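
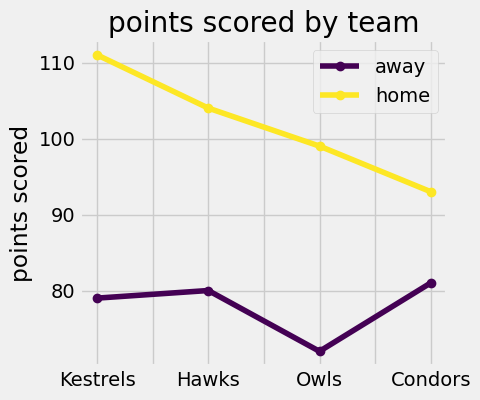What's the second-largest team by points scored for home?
Hawks

Top 3 for home: Kestrels ≈ 110, Hawks ≈ 105, Owls ≈ 100.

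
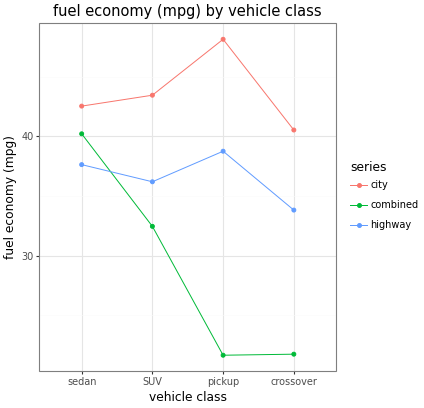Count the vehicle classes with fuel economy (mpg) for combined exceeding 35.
1

Above 35: sedan.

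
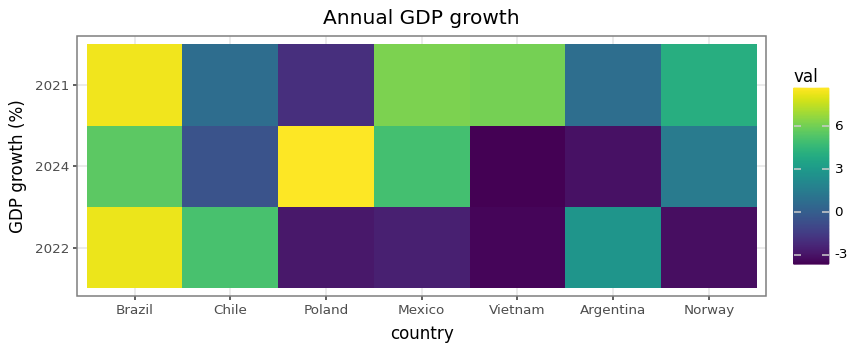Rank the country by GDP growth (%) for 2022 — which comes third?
Argentina

Top 4 for 2022: Brazil ≈ 8, Chile ≈ 6, Argentina ≈ 2, Mexico ≈ -2.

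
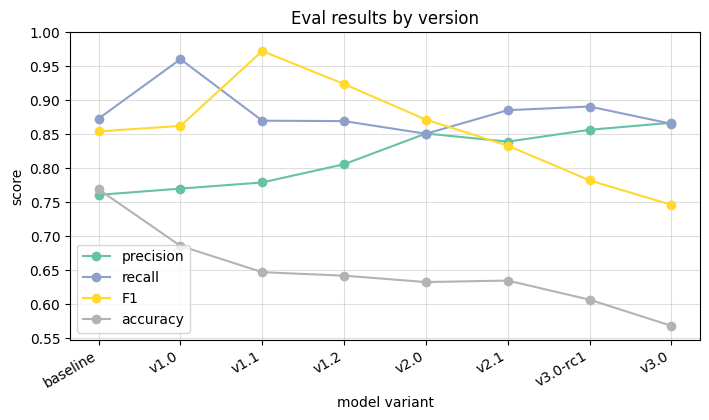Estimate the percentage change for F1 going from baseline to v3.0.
baseline ≈ 0.85, v3.0 ≈ 0.75; (0.75 − 0.85) / 0.85 ≈ -11.8%.

≈ -11.8%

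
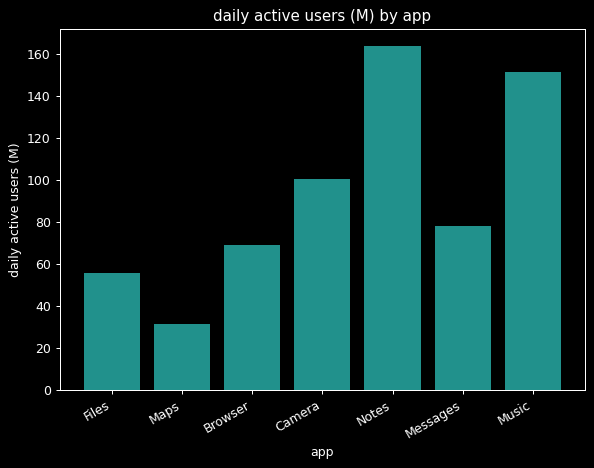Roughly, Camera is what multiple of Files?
Camera ≈ 100, Files ≈ 60; 100/60 ≈ 1.67.

≈ 1.67×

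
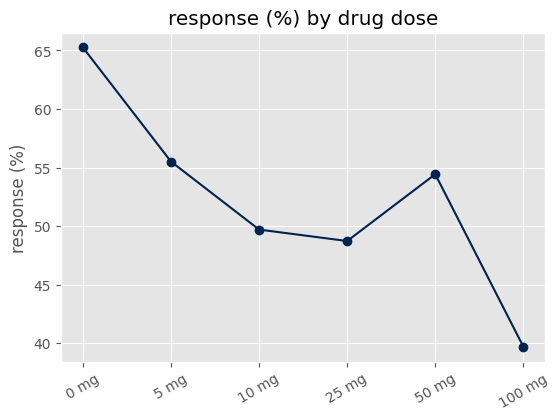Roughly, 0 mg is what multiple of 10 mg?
0 mg ≈ 65, 10 mg ≈ 50; 65/50 ≈ 1.3.

≈ 1.3×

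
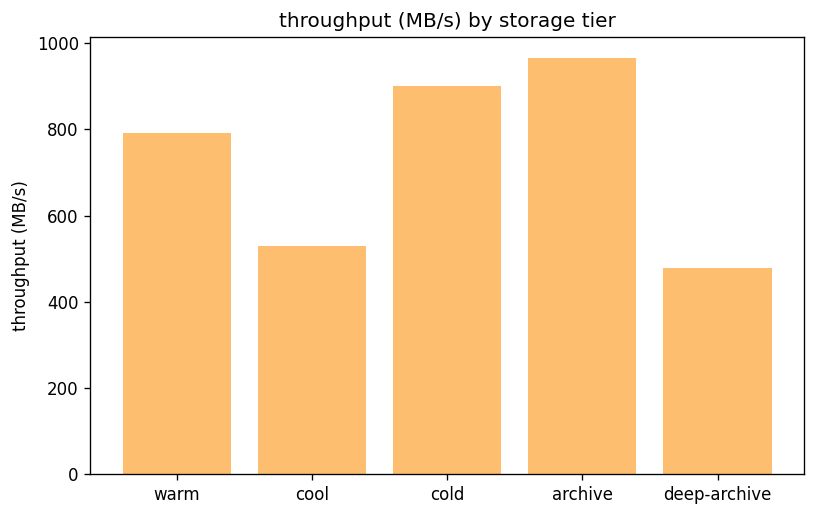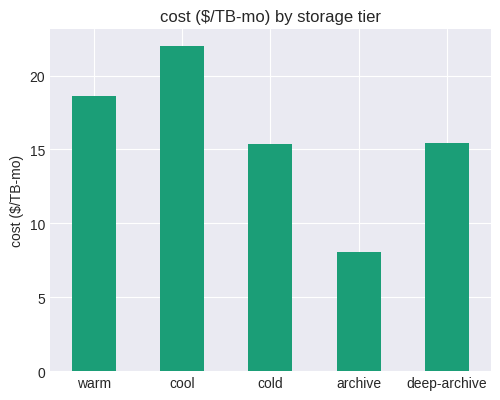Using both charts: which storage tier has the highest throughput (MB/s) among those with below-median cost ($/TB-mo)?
Chart 2 median cost ($/TB-mo) ≈ 15; below-median storage tiers: cold, archive. Among those, archive has the highest throughput (MB/s) (≈ 1000).

archive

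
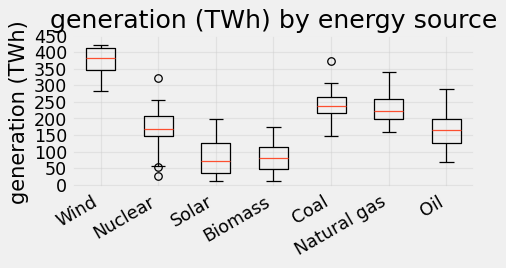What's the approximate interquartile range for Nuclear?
Q3 ≈ 200, Q1 ≈ 150; IQR ≈ 50.

≈ 50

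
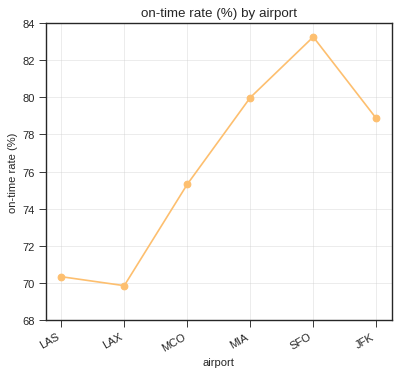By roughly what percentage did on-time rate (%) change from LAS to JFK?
LAS ≈ 70, JFK ≈ 78; (78 − 70) / 70 ≈ +11.4%.

≈ +11.4%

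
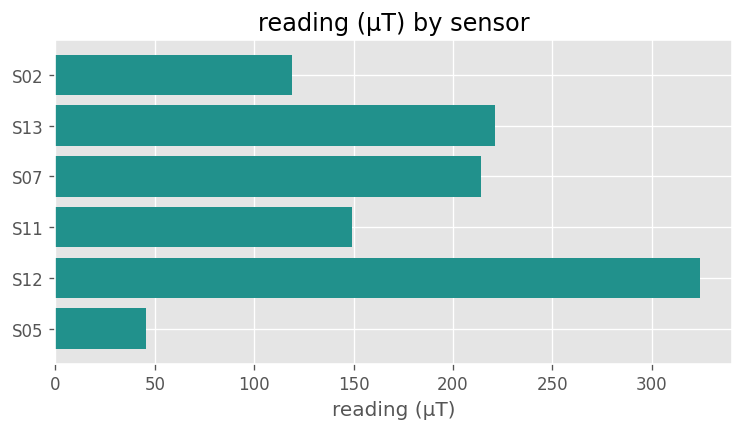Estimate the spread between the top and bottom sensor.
Max S12 ≈ 300, min S05 ≈ 50; range ≈ 250.

≈ 250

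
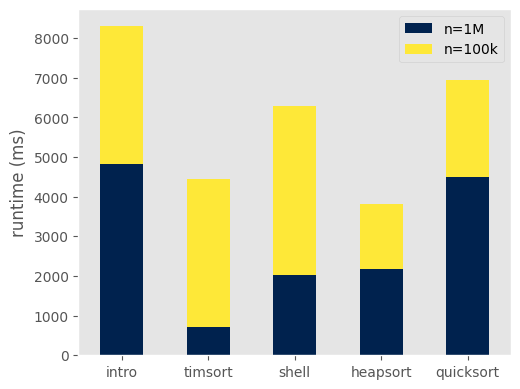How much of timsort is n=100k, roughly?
n=100k top ≈ 4000, bottom ≈ 1000; segment ≈ 3000.

≈ 3000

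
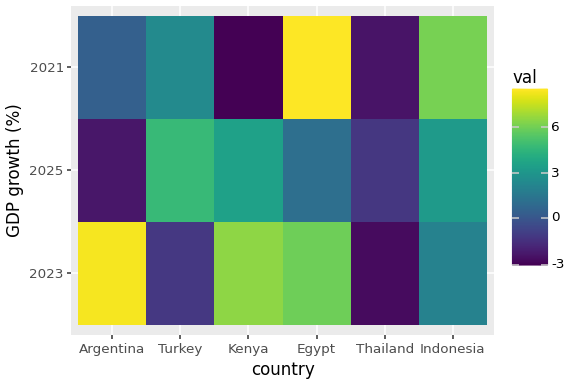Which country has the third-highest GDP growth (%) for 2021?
Turkey

Top 4 for 2021: Egypt ≈ 9, Indonesia ≈ 6, Turkey ≈ 2, Argentina ≈ 0.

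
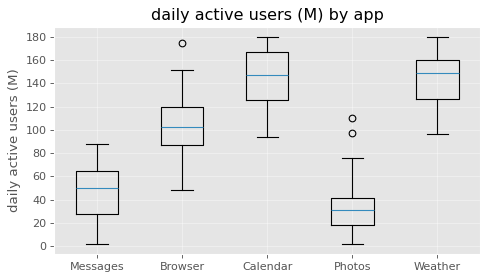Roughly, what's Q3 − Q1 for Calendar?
Q3 ≈ 160, Q1 ≈ 120; IQR ≈ 40.

≈ 40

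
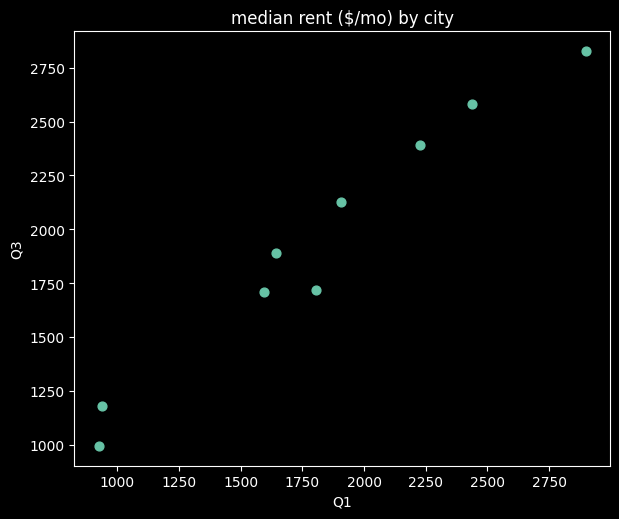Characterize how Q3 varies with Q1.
Points are positively correlated; strong (|r| ≈ 1.0).

positive, strong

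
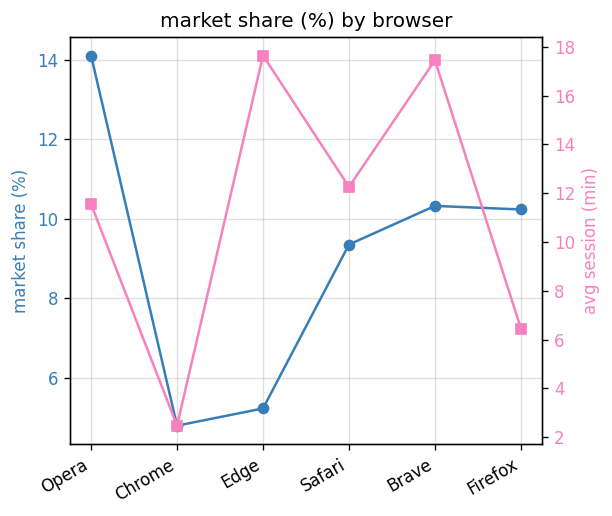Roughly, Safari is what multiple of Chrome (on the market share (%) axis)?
Safari ≈ 9, Chrome ≈ 5; 9/5 ≈ 1.8.

≈ 1.8×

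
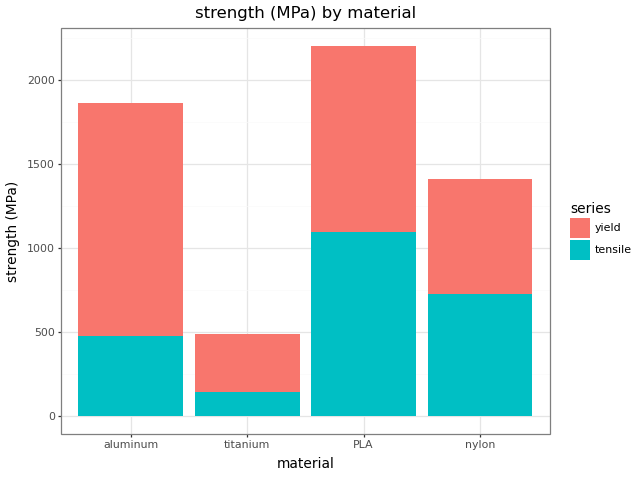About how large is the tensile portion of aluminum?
≈ 400

tensile top ≈ 400, bottom ≈ 0; segment ≈ 400.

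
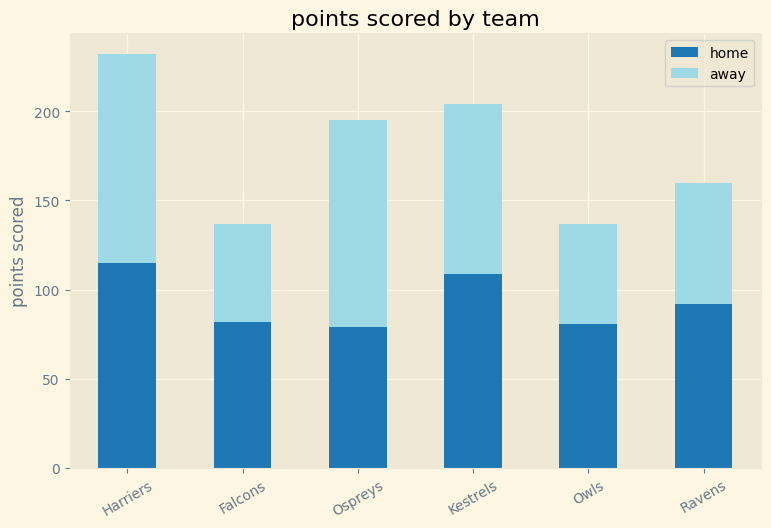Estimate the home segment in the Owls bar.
≈ 80

home top ≈ 80, bottom ≈ 0; segment ≈ 80.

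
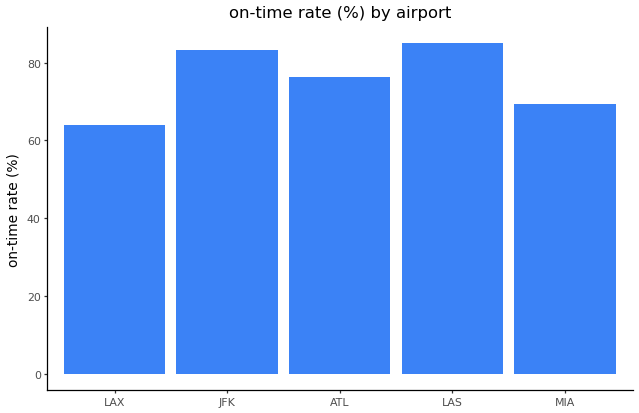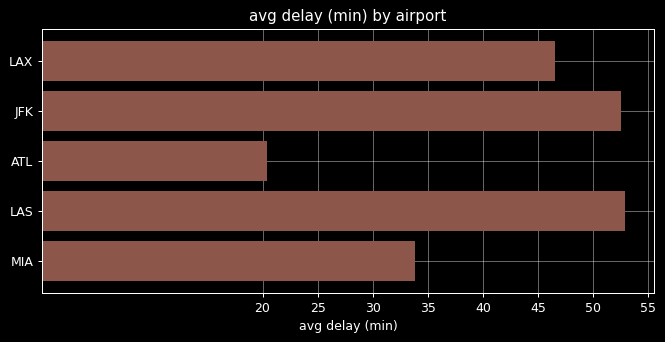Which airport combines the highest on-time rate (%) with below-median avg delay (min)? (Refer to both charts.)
ATL

Chart 2 median avg delay (min) ≈ 45; below-median airports: ATL, MIA. Among those, ATL has the highest on-time rate (%) (≈ 80).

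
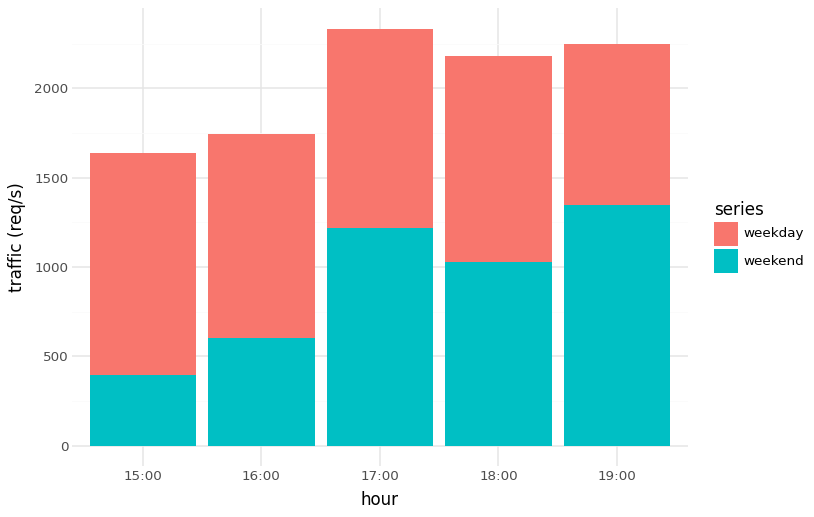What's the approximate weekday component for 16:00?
weekday top ≈ 1800, bottom ≈ 600; segment ≈ 1200.

≈ 1200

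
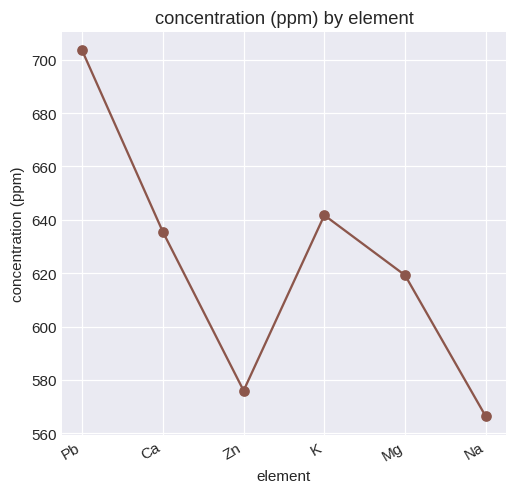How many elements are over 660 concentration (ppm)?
Above 660: Pb.

1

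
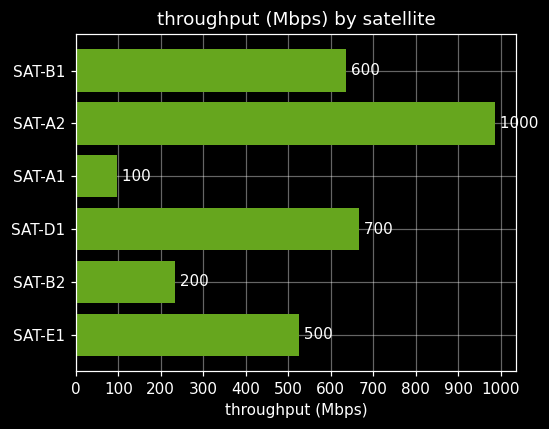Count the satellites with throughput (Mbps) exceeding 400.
4

Above 400: SAT-B1, SAT-A2, SAT-D1, SAT-E1.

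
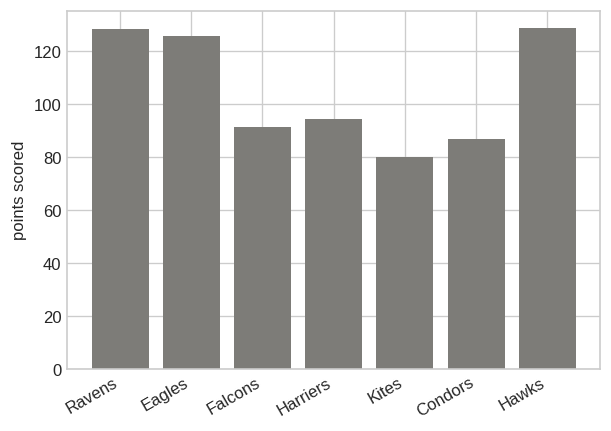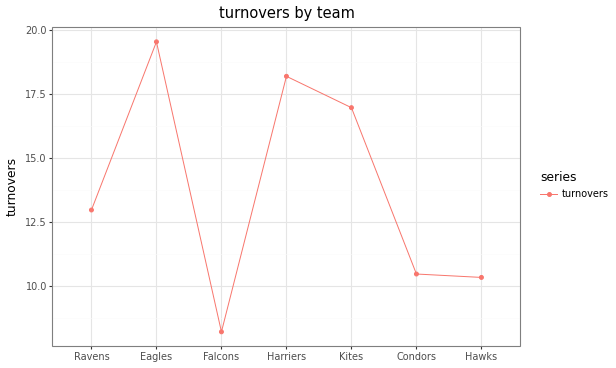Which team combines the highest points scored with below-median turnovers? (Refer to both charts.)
Chart 2 median turnovers ≈ 12; below-median teams: Falcons, Condors, Hawks. Among those, Hawks has the highest points scored (≈ 120).

Hawks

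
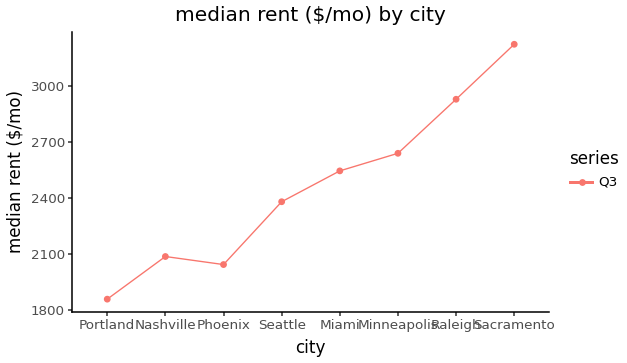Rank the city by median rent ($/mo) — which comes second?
Top 3: Sacramento ≈ 3200, Raleigh ≈ 3000, Minneapolis ≈ 2600.

Raleigh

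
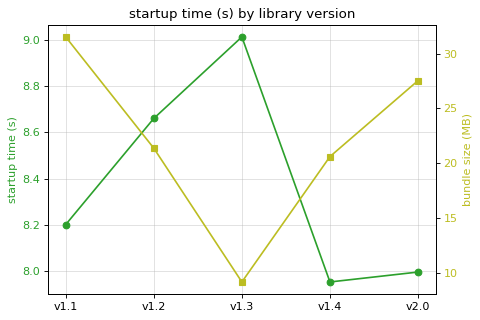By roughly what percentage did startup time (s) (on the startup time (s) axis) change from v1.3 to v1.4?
≈ -11.1%

v1.3 ≈ 9.0, v1.4 ≈ 8.0; (8.0 − 9.0) / 9.0 ≈ -11.1%.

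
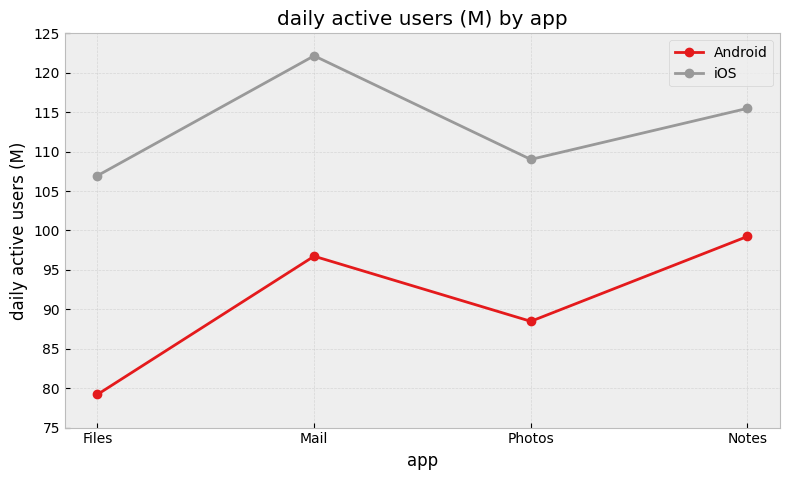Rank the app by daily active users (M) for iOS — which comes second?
Notes

Top 3 for iOS: Mail ≈ 120, Notes ≈ 115, Photos ≈ 110.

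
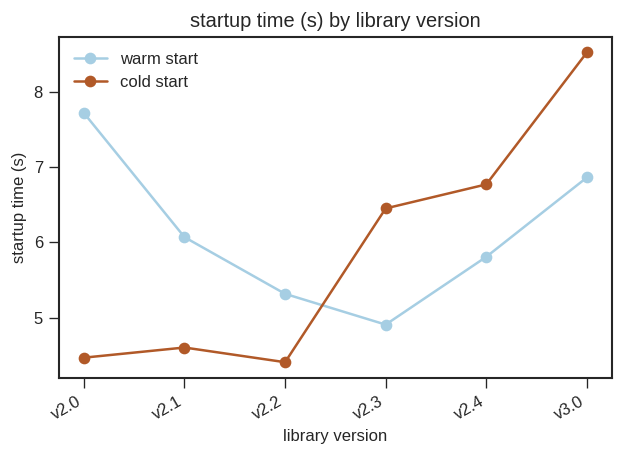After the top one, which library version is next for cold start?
v2.4

Top 3 for cold start: v3.0 ≈ 8.5, v2.4 ≈ 7.0, v2.3 ≈ 6.5.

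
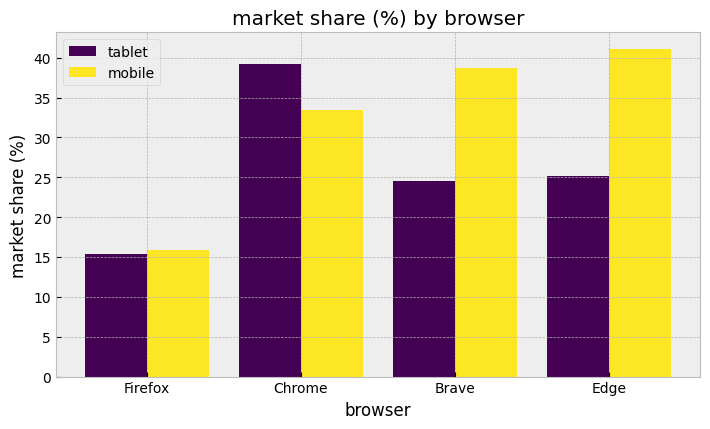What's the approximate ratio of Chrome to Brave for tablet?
≈ 1.6×

Chrome ≈ 40, Brave ≈ 25; 40/25 ≈ 1.6.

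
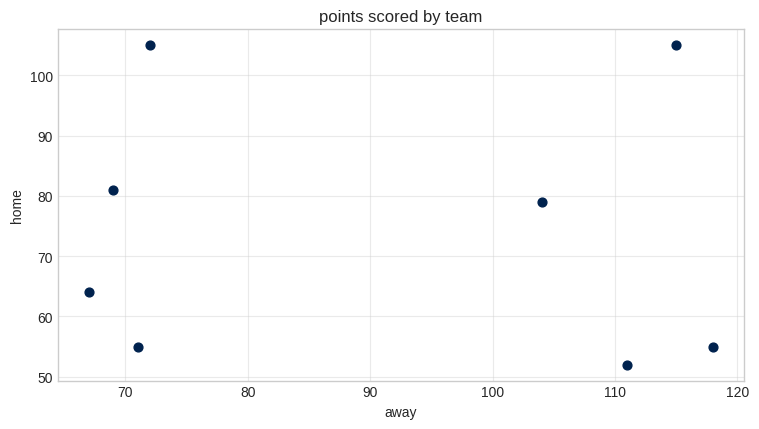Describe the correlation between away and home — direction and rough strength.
Points are roughly uncorrelated; weak (|r| ≈ 0.1).

no clear correlation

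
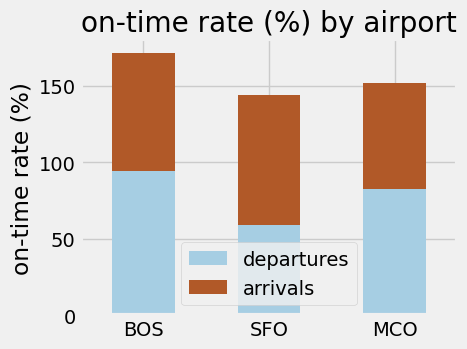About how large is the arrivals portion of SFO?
arrivals top ≈ 140, bottom ≈ 60; segment ≈ 80.

≈ 80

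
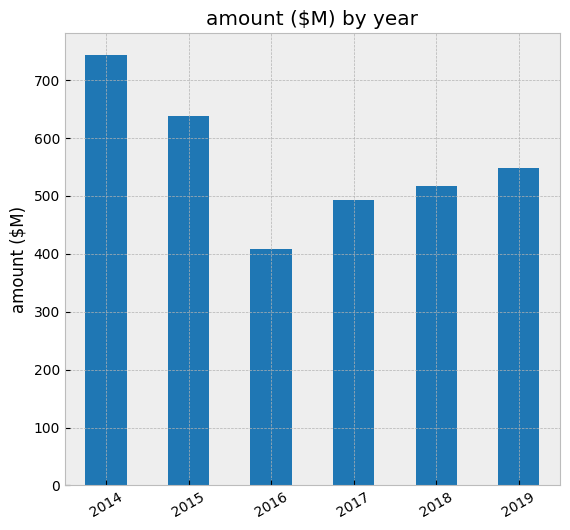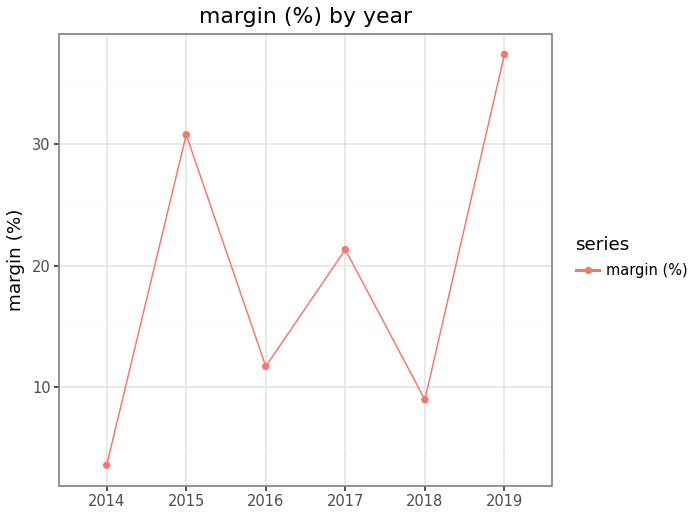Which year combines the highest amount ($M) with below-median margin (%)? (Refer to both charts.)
Chart 2 median margin (%) ≈ 15; below-median years: 2014, 2016, 2018. Among those, 2014 has the highest amount ($M) (≈ 700).

2014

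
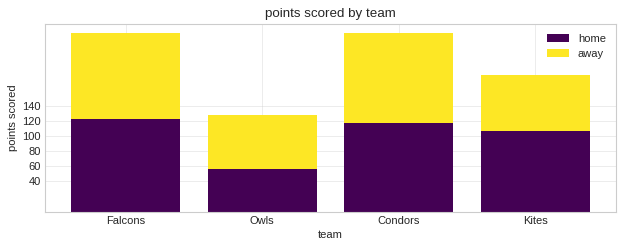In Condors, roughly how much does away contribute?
≈ 120

away top ≈ 240, bottom ≈ 120; segment ≈ 120.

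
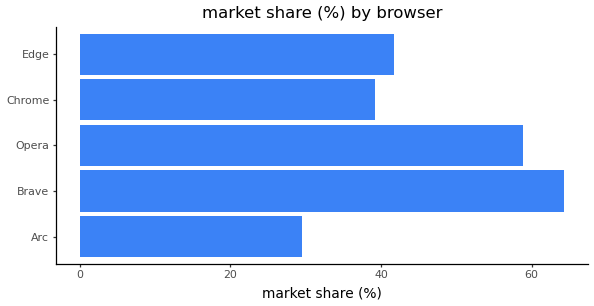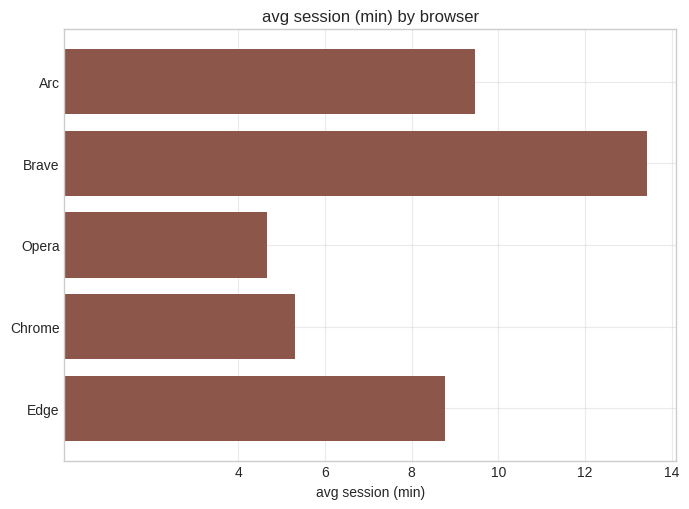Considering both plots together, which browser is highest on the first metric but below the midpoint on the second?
Chart 2 median avg session (min) ≈ 8; below-median browsers: Opera, Chrome. Among those, Opera has the highest market share (%) (≈ 60).

Opera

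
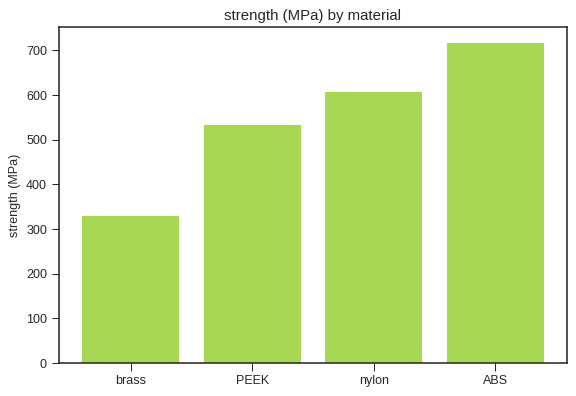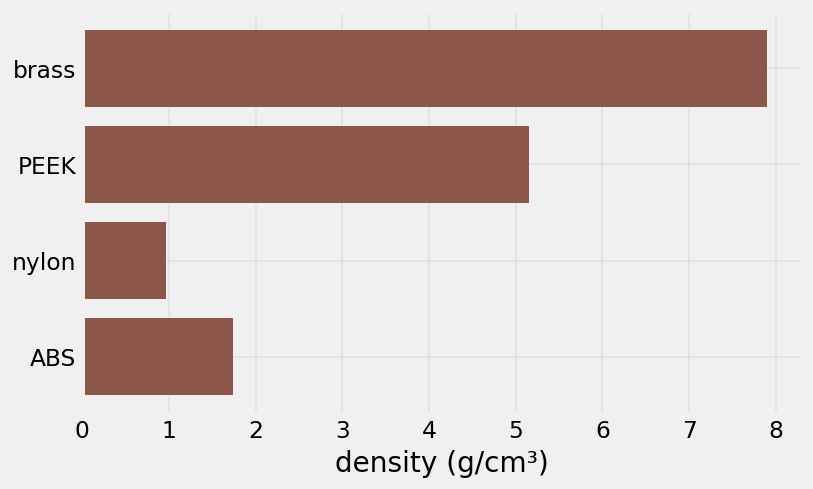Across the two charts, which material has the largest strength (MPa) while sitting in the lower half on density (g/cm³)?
Chart 2 median density (g/cm³) ≈ 3; below-median materials: nylon, ABS. Among those, ABS has the highest strength (MPa) (≈ 700).

ABS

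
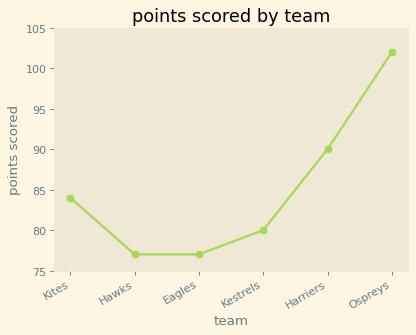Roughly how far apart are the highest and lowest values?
Max Ospreys ≈ 100, min Hawks ≈ 75; range ≈ 25.

≈ 25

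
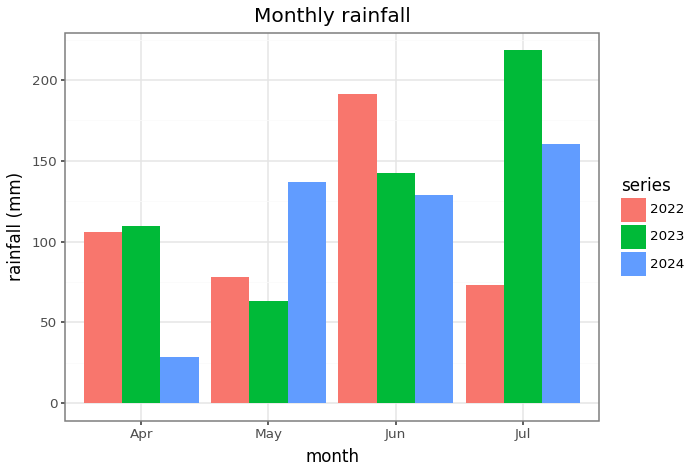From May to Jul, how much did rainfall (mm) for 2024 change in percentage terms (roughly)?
≈ +14.3%

May ≈ 140, Jul ≈ 160; (160 − 140) / 140 ≈ +14.3%.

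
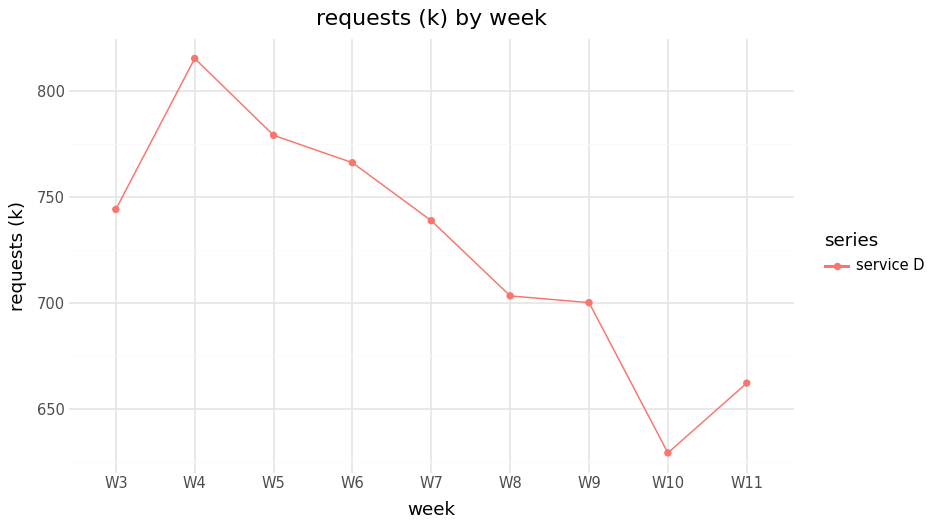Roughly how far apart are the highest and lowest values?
≈ 200

Max W4 ≈ 820, min W10 ≈ 620; range ≈ 200.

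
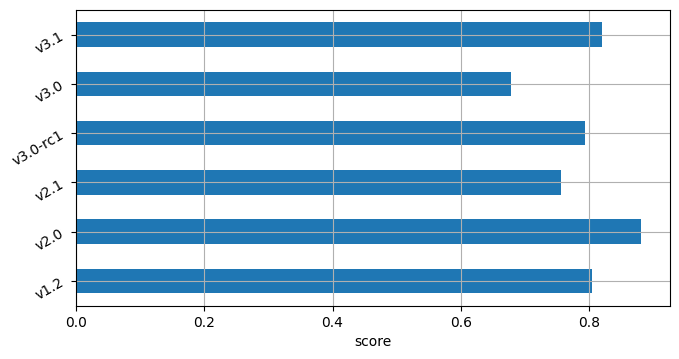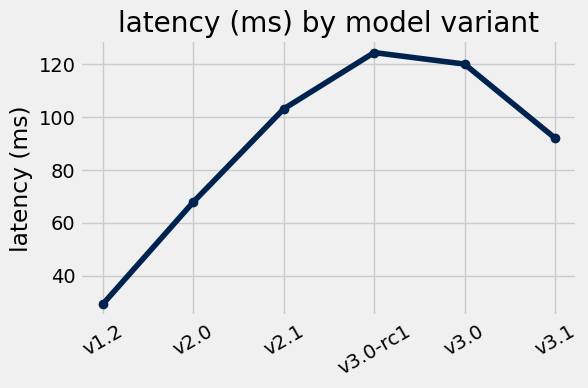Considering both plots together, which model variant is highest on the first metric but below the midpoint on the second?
v2.0

Chart 2 median latency (ms) ≈ 100; below-median model variants: v1.2, v2.0, v3.1. Among those, v2.0 has the highest score (≈ 0.9).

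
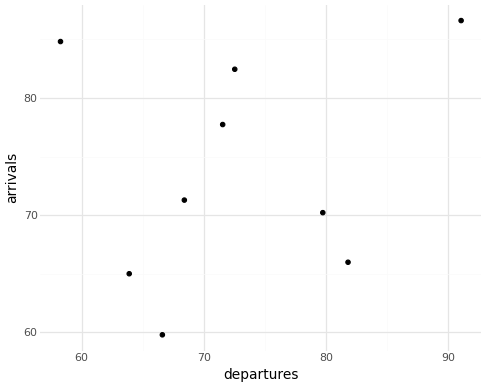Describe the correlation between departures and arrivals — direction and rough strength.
Points are roughly uncorrelated; weak (|r| ≈ 0.2).

no clear correlation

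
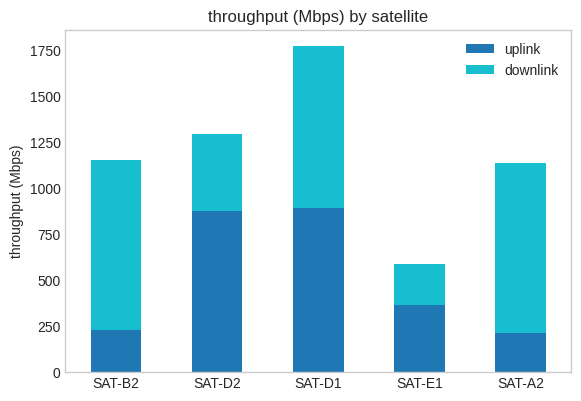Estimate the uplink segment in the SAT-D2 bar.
uplink top ≈ 800, bottom ≈ 0; segment ≈ 800.

≈ 800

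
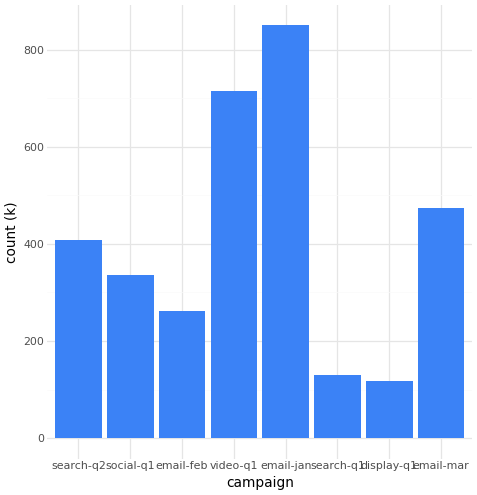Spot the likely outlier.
email-jan

email-jan ≈ 800; the rest sit between ≈ 100 and ≈ 700.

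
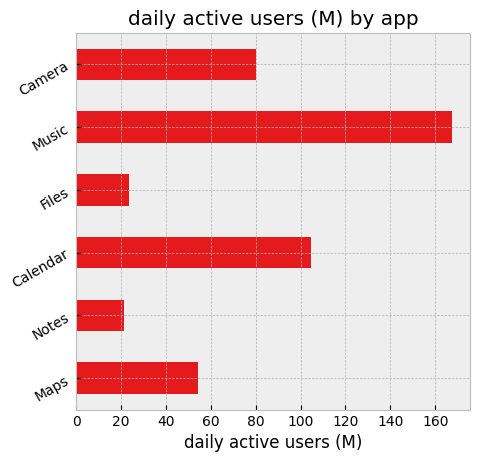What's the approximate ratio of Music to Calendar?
≈ 1.6×

Music ≈ 160, Calendar ≈ 100; 160/100 ≈ 1.6.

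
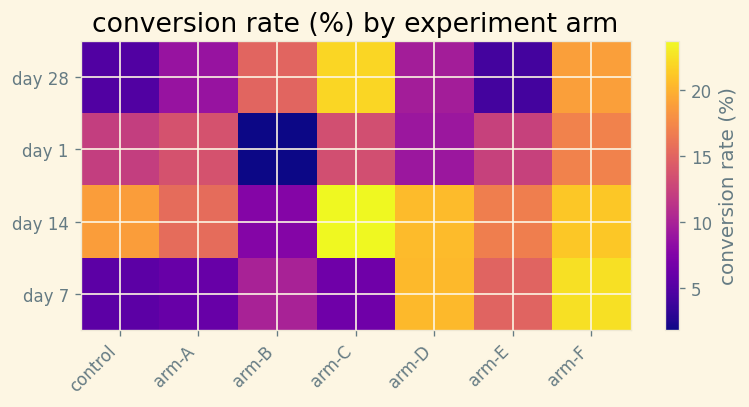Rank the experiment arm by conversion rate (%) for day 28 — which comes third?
Top 4 for day 28: arm-C ≈ 22, arm-F ≈ 18, arm-B ≈ 16, arm-D ≈ 10.

arm-B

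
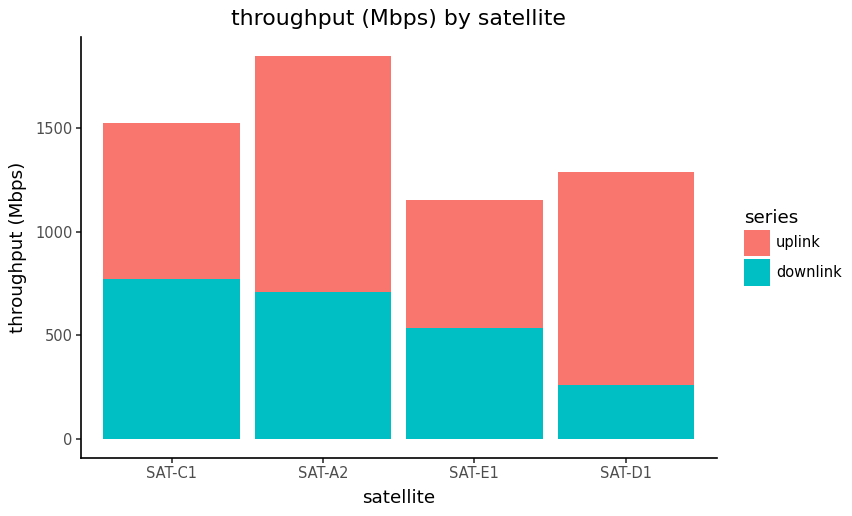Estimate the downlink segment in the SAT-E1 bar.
≈ 600

downlink top ≈ 600, bottom ≈ 0; segment ≈ 600.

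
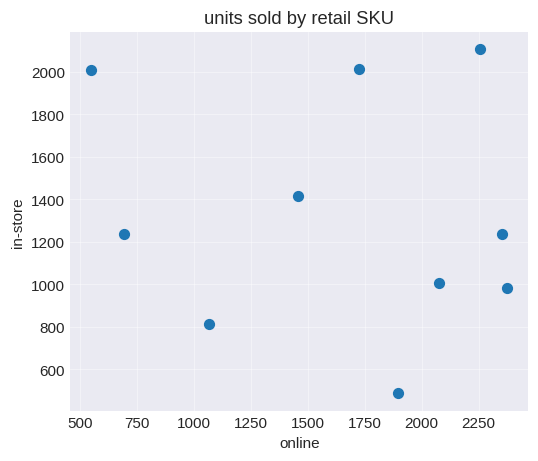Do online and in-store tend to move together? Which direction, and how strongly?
Points are roughly uncorrelated; weak (|r| ≈ 0.2).

no clear correlation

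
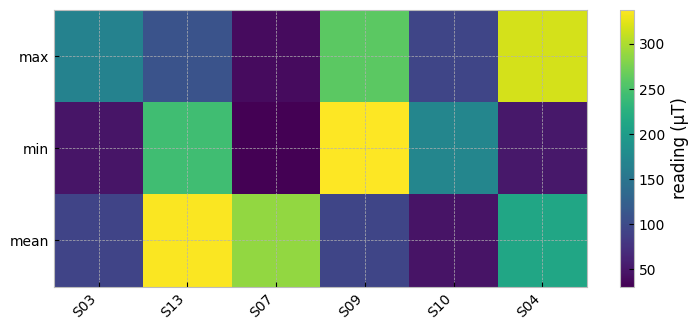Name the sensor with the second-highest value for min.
Top 3 for min: S09 ≈ 350, S13 ≈ 250, S10 ≈ 150.

S13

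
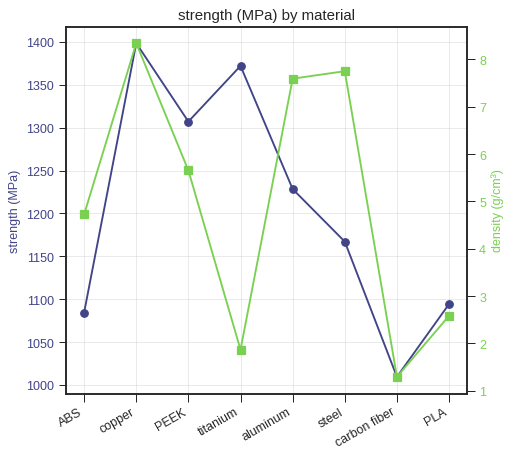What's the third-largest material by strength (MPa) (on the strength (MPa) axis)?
Top 4 (on the strength (MPa) axis): copper ≈ 1400, titanium ≈ 1350, PEEK ≈ 1300, aluminum ≈ 1250.

PEEK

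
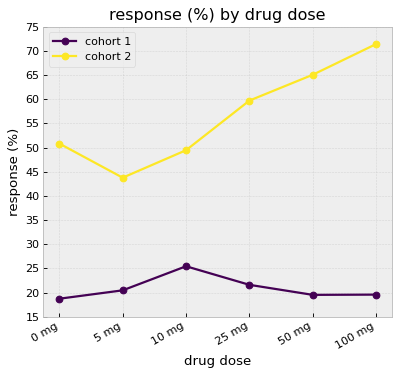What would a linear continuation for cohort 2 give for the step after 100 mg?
≈ 75

Last three: 60, 65, 70 → slope ≈ 5/step → next ≈ 75.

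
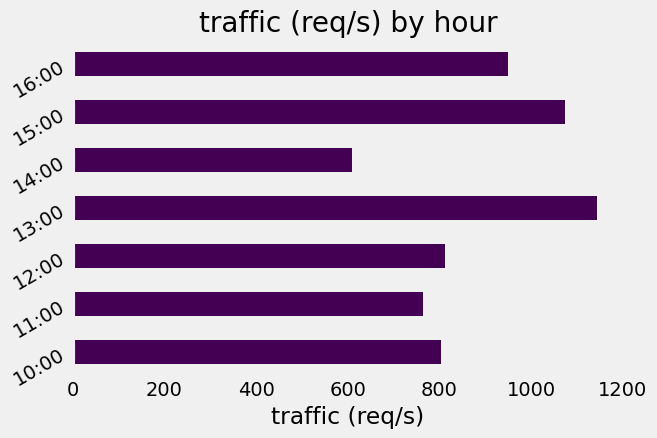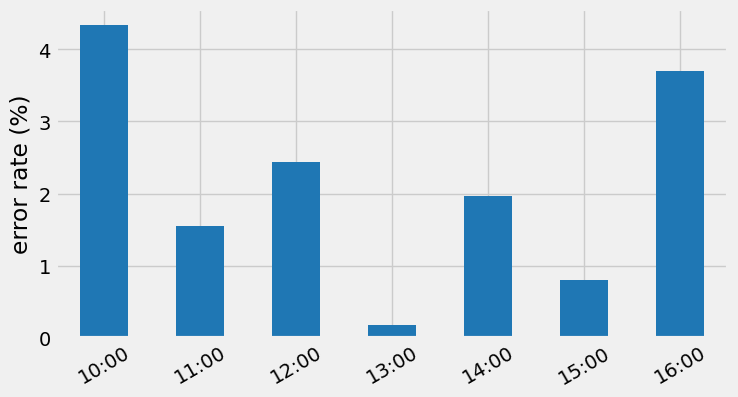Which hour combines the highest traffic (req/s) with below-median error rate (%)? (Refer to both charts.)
Chart 2 median error rate (%) ≈ 2; below-median hours: 11:00, 13:00, 15:00. Among those, 13:00 has the highest traffic (req/s) (≈ 1200).

13:00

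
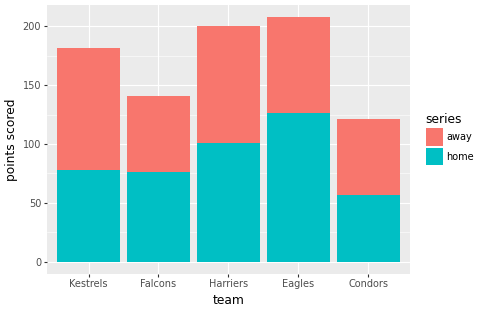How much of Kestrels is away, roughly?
away top ≈ 180, bottom ≈ 80; segment ≈ 100.

≈ 100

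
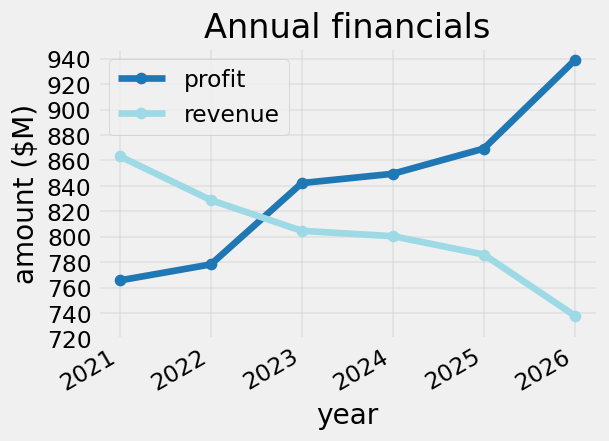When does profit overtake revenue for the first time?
2023

2022: profit ≈ 780 vs revenue ≈ 820 (not yet); 2023: profit ≈ 840 vs revenue ≈ 800 (first crossover).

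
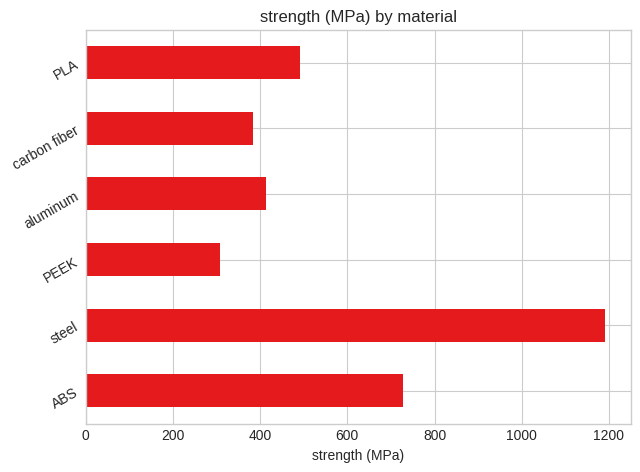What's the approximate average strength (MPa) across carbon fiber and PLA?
(400 + 500) / 2 ≈ 450.

≈ 450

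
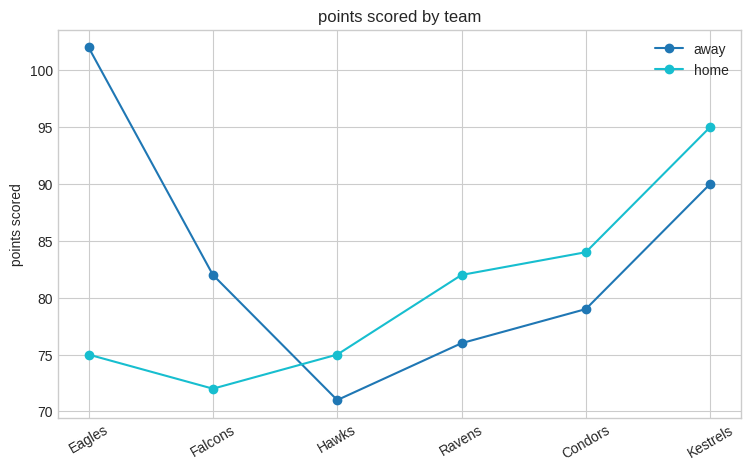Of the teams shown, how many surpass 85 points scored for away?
Above 85: Eagles, Kestrels.

2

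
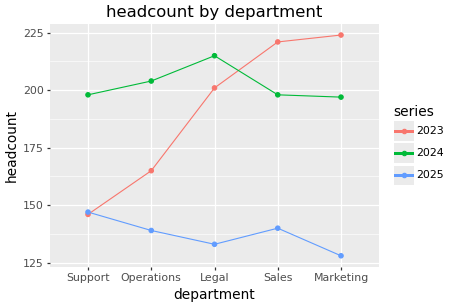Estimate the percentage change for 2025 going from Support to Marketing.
Support ≈ 150, Marketing ≈ 130; (130 − 150) / 150 ≈ -13.3%.

≈ -13.3%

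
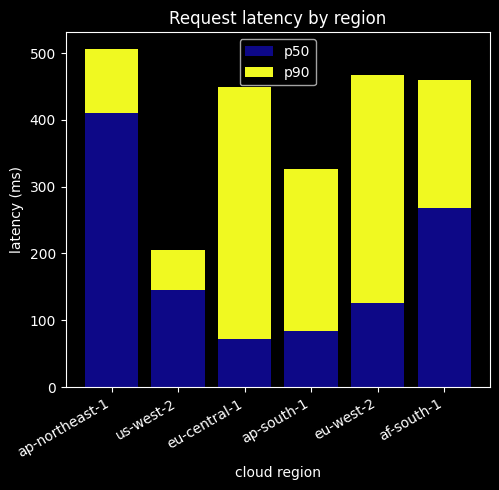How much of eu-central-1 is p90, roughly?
≈ 400

p90 top ≈ 450, bottom ≈ 50; segment ≈ 400.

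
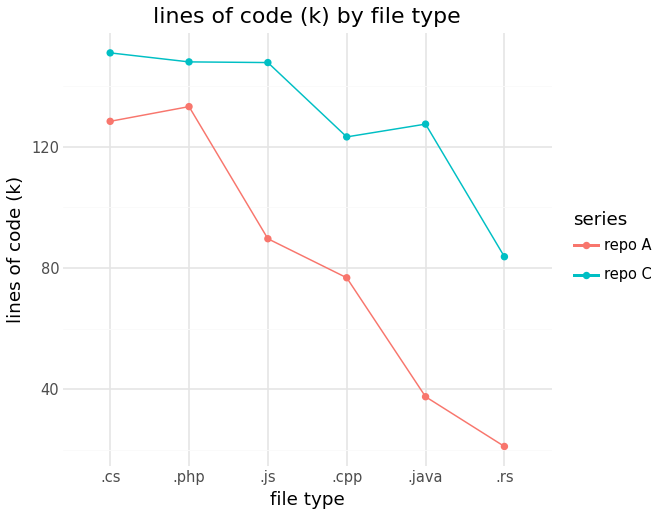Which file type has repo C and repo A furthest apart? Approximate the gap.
.java, ≈ 80 k

.java: repo C ≈ 120, repo A ≈ 40 → gap ≈ 80. Next-largest (.rs) is only ≈ 60.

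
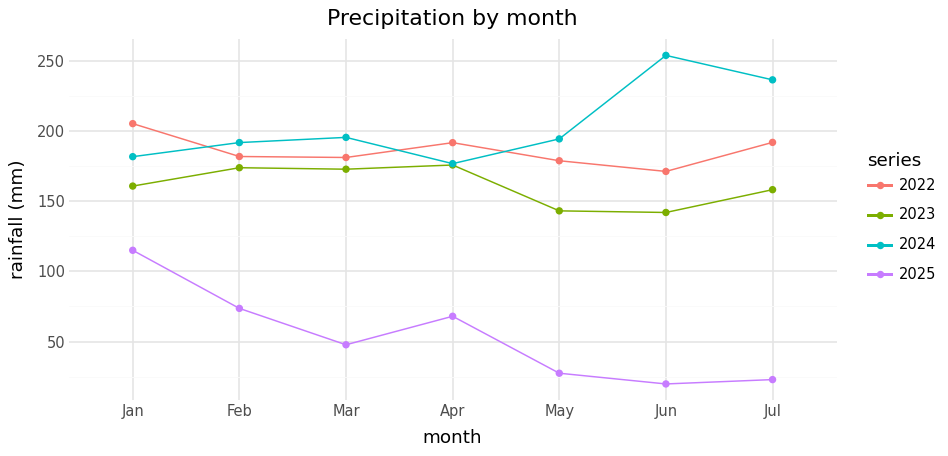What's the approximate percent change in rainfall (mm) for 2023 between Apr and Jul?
≈ -11.1%

Apr ≈ 180, Jul ≈ 160; (160 − 180) / 180 ≈ -11.1%.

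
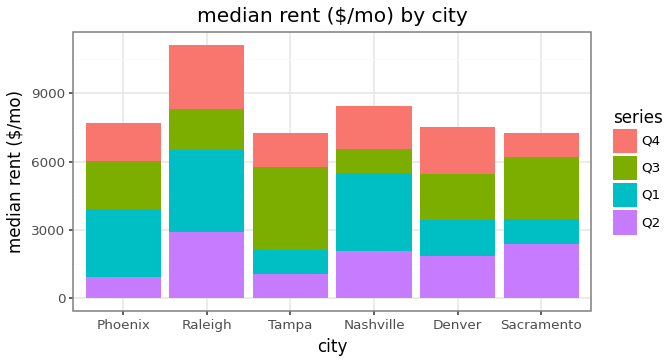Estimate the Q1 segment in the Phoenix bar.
≈ 3000

Q1 top ≈ 4000, bottom ≈ 1000; segment ≈ 3000.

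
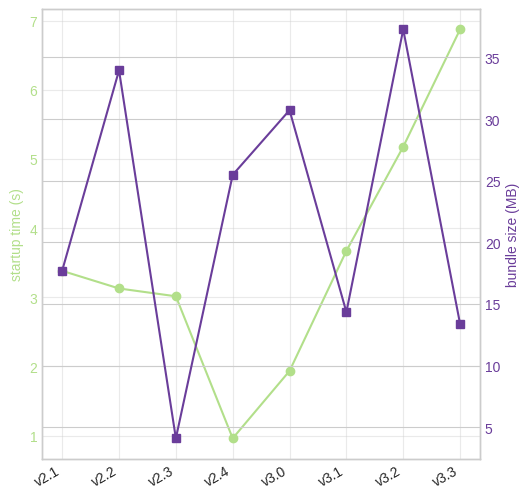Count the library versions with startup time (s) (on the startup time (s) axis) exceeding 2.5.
Above 2.5: v2.1, v2.2, v2.3, v3.1, v3.2, v3.3.

6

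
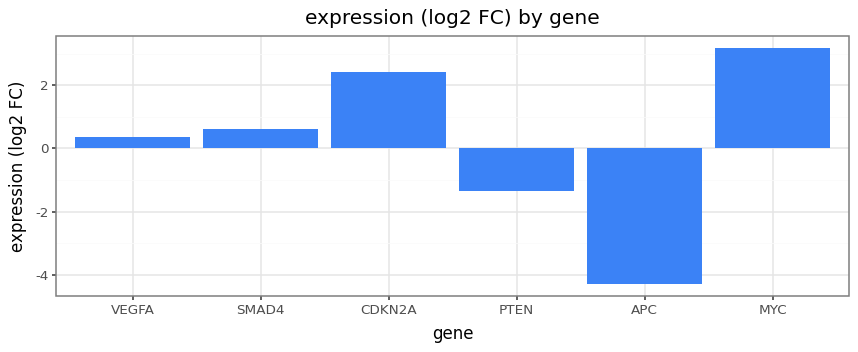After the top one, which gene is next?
CDKN2A

Top 3: MYC ≈ 3, CDKN2A ≈ 2, SMAD4 ≈ 1.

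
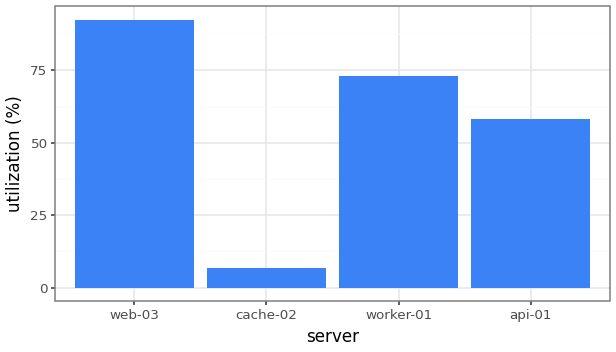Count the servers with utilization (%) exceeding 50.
3

Above 50: web-03, worker-01, api-01.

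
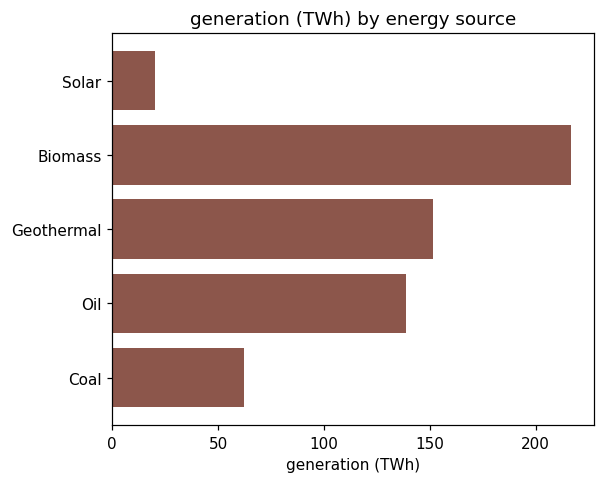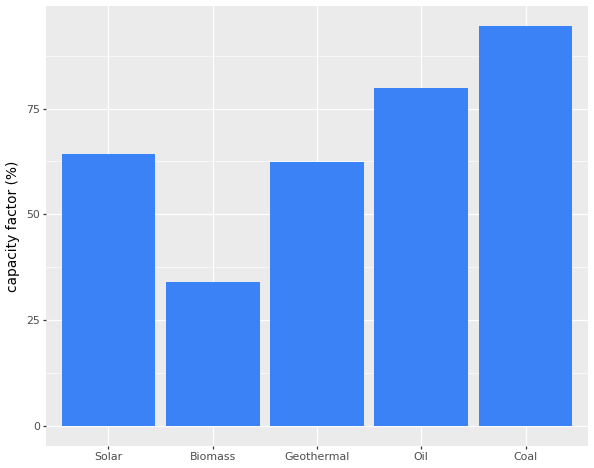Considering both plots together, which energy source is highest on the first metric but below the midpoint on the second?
Biomass

Chart 2 median capacity factor (%) ≈ 60; below-median energy sources: Biomass, Geothermal. Among those, Biomass has the highest generation (TWh) (≈ 220).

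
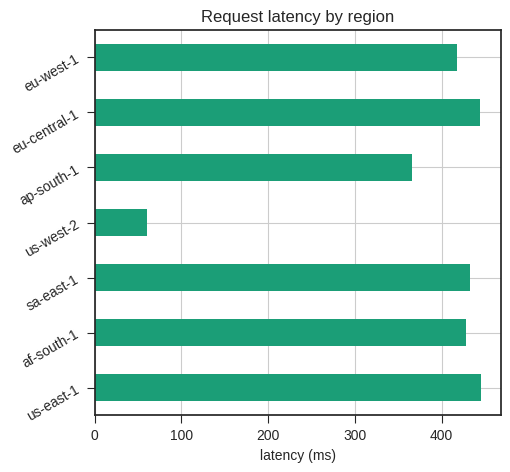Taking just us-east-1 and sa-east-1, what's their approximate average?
(450 + 450) / 2 ≈ 450.

≈ 450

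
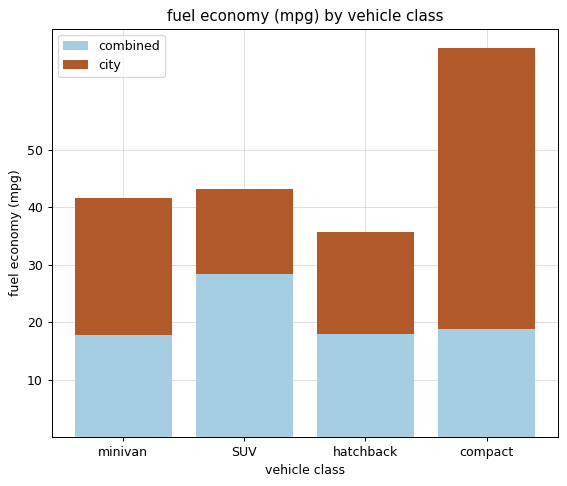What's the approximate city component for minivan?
city top ≈ 40, bottom ≈ 20; segment ≈ 20.

≈ 20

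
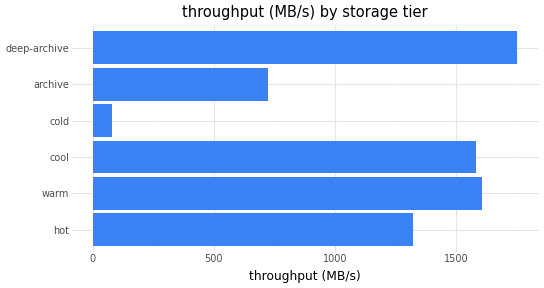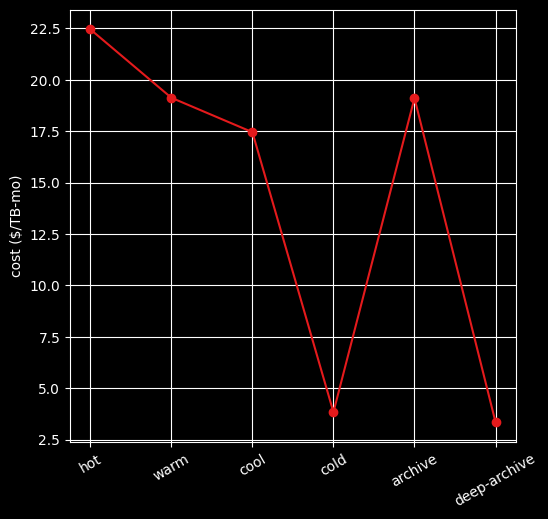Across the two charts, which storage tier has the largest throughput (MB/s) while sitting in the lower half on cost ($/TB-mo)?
deep-archive

Chart 2 median cost ($/TB-mo) ≈ 20; below-median storage tiers: cool, cold, deep-archive. Among those, deep-archive has the highest throughput (MB/s) (≈ 1800).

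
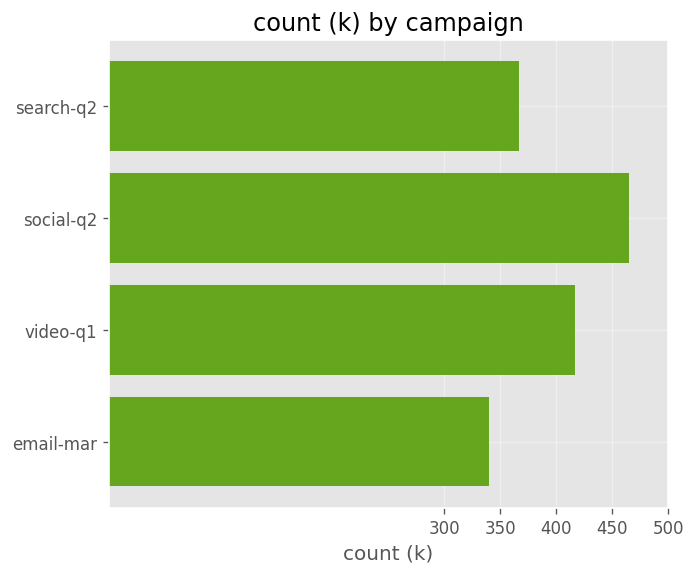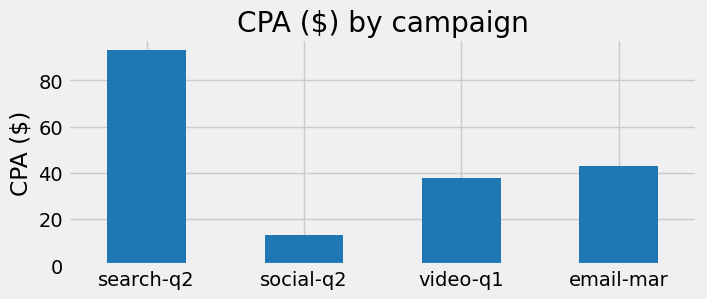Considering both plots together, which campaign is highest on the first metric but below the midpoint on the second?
social-q2

Chart 2 median CPA ($) ≈ 40; below-median campaigns: social-q2, video-q1. Among those, social-q2 has the highest count (k) (≈ 450).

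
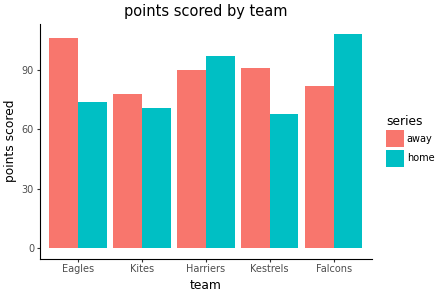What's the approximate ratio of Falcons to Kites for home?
Falcons ≈ 110, Kites ≈ 70; 110/70 ≈ 1.57.

≈ 1.57×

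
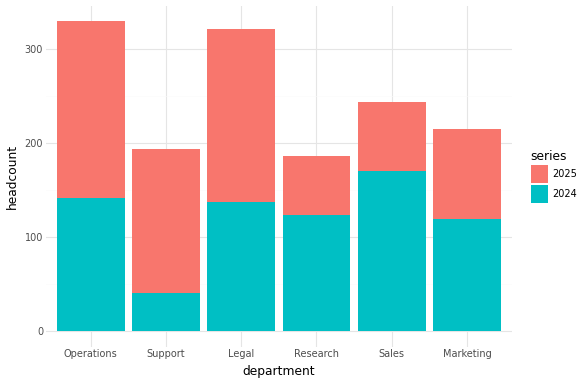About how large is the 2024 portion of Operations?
≈ 150

2024 top ≈ 150, bottom ≈ 0; segment ≈ 150.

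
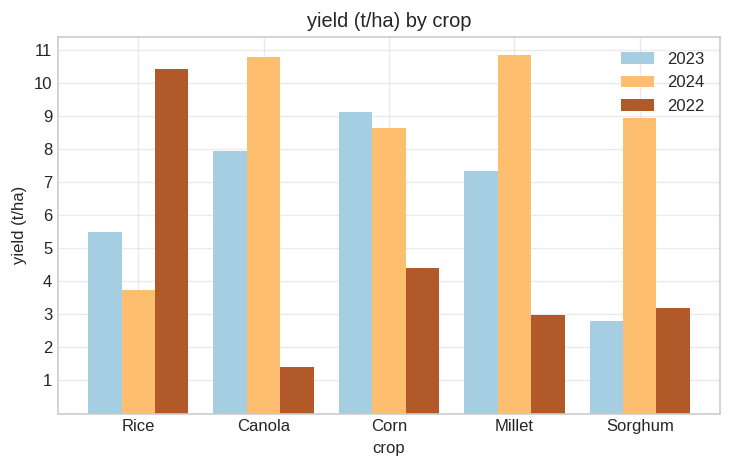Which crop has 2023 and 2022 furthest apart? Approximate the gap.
Canola, ≈ 7 t/ha

Canola: 2023 ≈ 8, 2022 ≈ 1 → gap ≈ 7. Next-largest (Rice) is only ≈ 5.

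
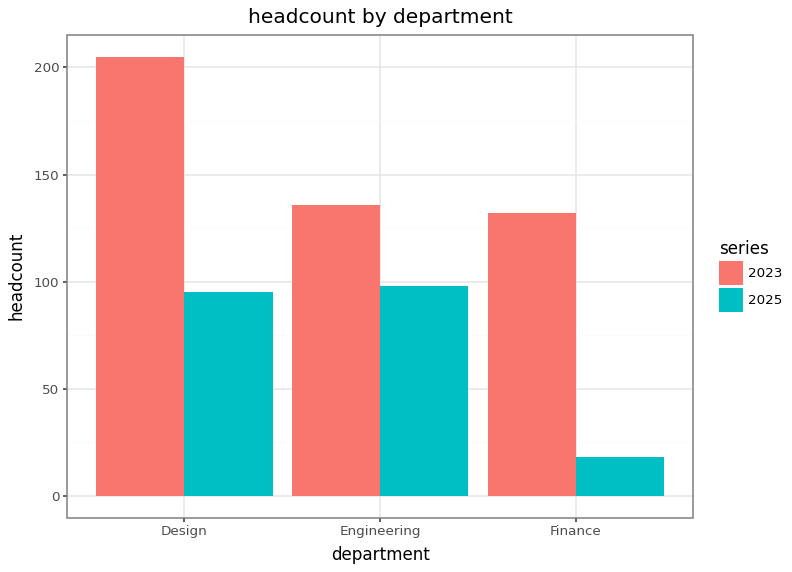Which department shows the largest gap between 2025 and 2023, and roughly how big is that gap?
Finance, ≈ 120

Finance: 2025 ≈ 20, 2023 ≈ 140 → gap ≈ 120. Next-largest (Design) is only ≈ 100.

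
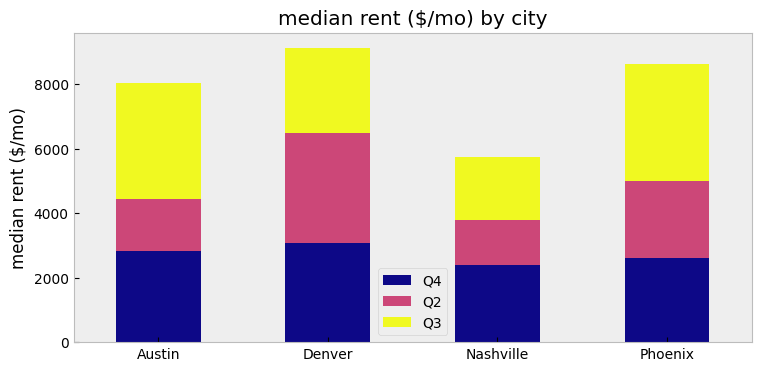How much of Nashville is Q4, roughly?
≈ 2000

Q4 top ≈ 2000, bottom ≈ 0; segment ≈ 2000.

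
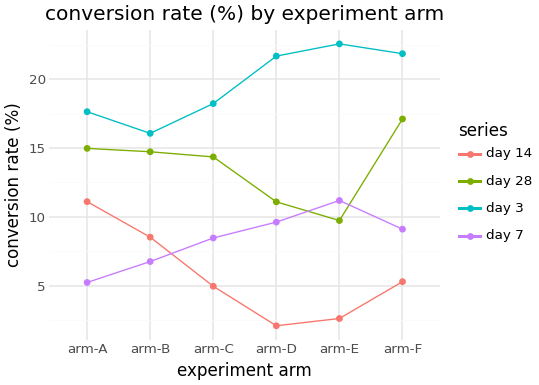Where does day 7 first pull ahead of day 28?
arm-E

arm-D: day 7 ≈ 10 vs day 28 ≈ 12 (not yet); arm-E: day 7 ≈ 12 vs day 28 ≈ 10 (first crossover).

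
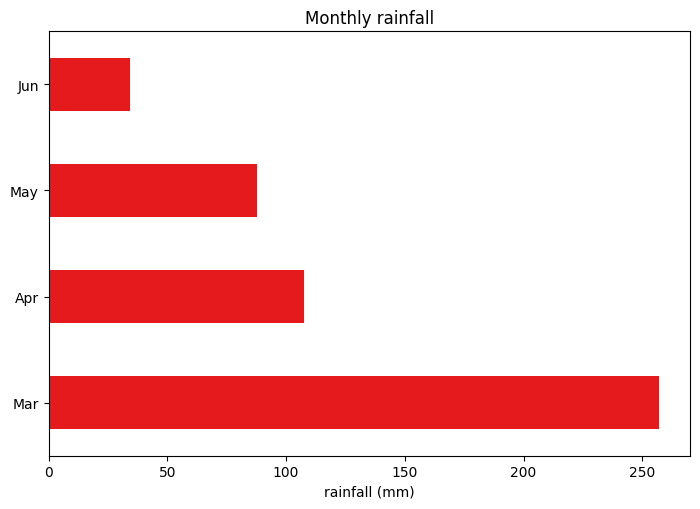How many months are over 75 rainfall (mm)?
Above 75: Mar, Apr, May.

3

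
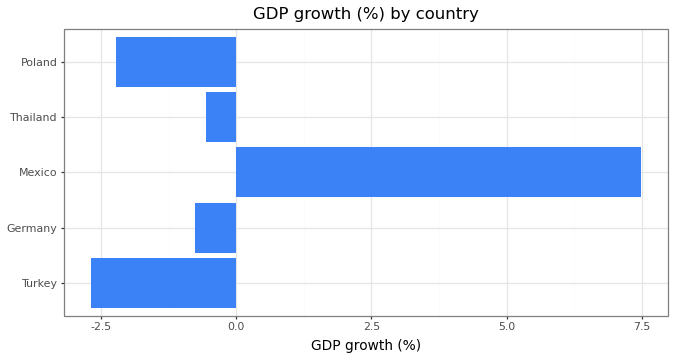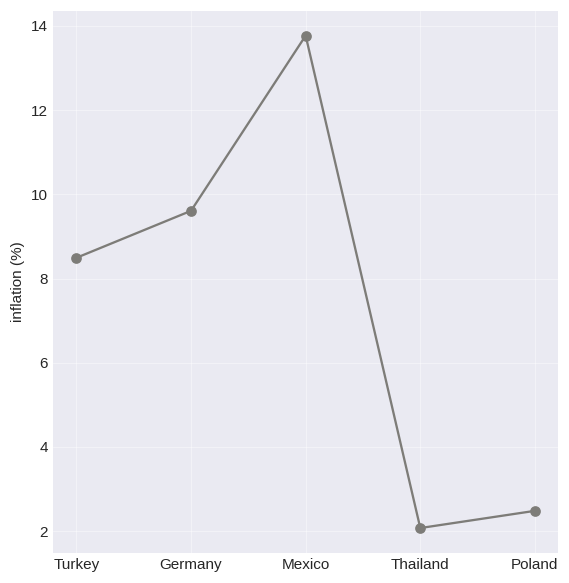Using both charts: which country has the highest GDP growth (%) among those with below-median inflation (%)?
Chart 2 median inflation (%) ≈ 8; below-median countries: Thailand, Poland. Among those, Thailand has the highest GDP growth (%) (≈ -1).

Thailand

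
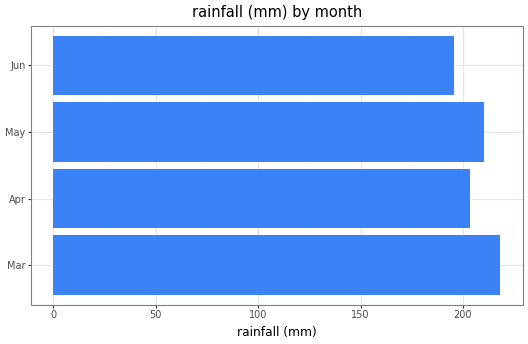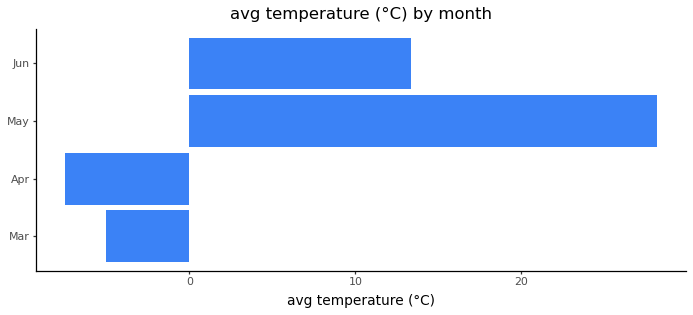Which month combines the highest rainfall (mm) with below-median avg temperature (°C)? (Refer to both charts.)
Chart 2 median avg temperature (°C) ≈ 5; below-median months: Mar, Apr. Among those, Mar has the highest rainfall (mm) (≈ 225).

Mar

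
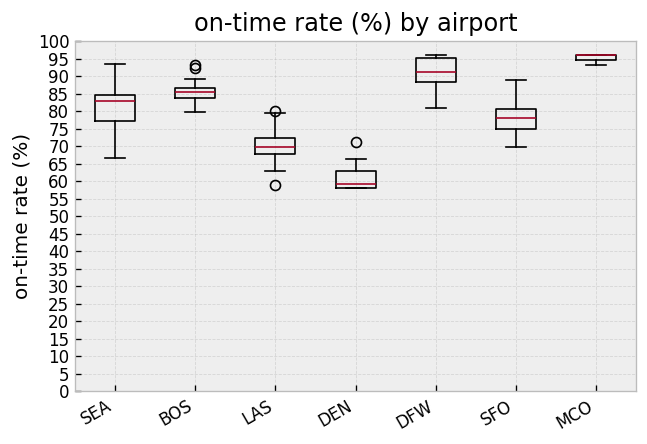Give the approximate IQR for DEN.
Q3 ≈ 65, Q1 ≈ 60; IQR ≈ 5.

≈ 5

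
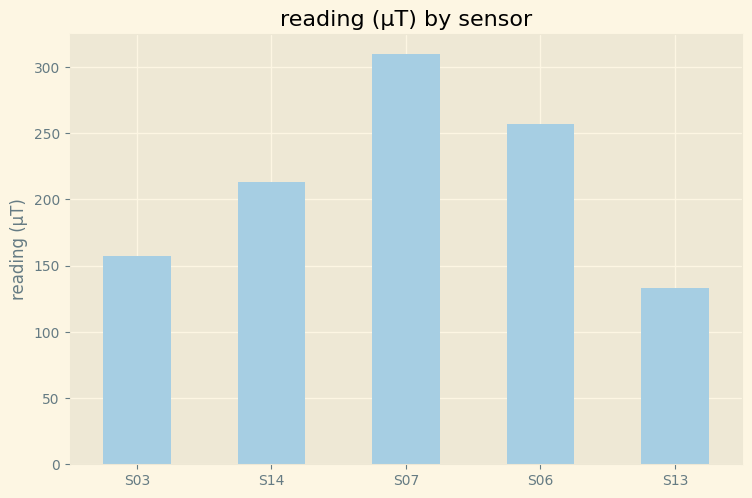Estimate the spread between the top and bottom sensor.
≈ 150

Max S07 ≈ 300, min S13 ≈ 150; range ≈ 150.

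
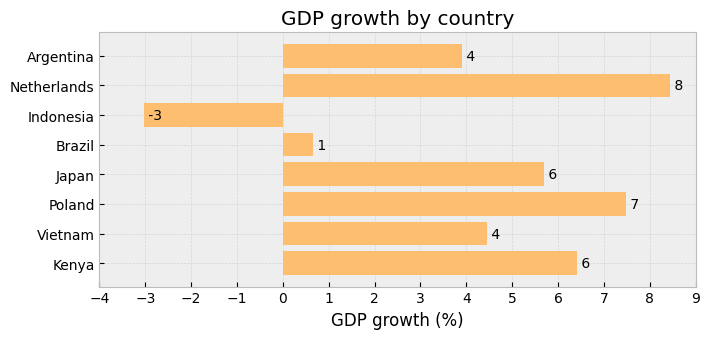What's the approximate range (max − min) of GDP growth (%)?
≈ 11

Max Netherlands ≈ 8, min Indonesia ≈ -3; range ≈ 11.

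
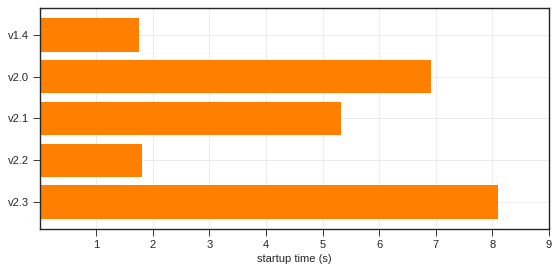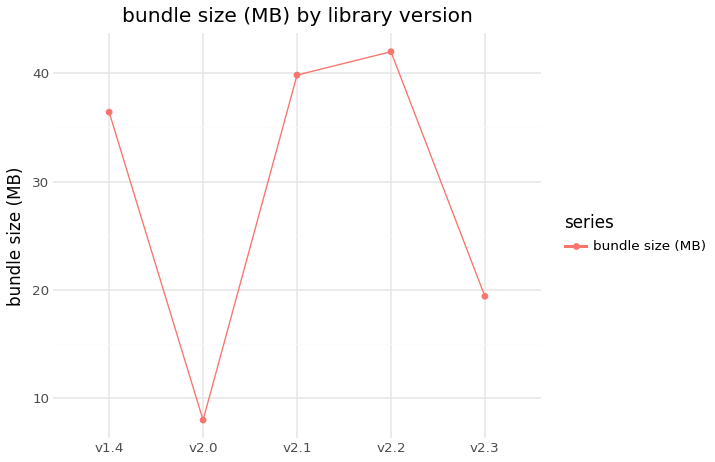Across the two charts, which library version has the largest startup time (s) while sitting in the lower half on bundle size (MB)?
Chart 2 median bundle size (MB) ≈ 35; below-median library versions: v2.0, v2.3. Among those, v2.3 has the highest startup time (s) (≈ 8).

v2.3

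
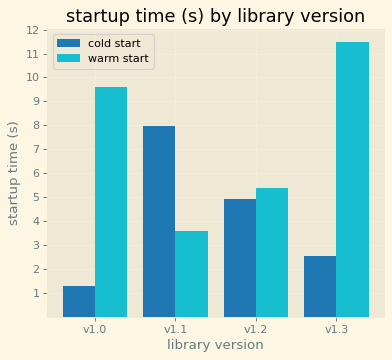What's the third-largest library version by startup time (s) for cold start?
Top 4 for cold start: v1.1 ≈ 8, v1.2 ≈ 5, v1.3 ≈ 3, v1.0 ≈ 1.

v1.3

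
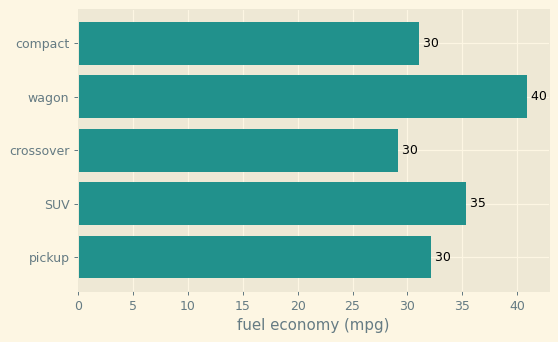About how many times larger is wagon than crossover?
wagon ≈ 40, crossover ≈ 30; 40/30 ≈ 1.33.

≈ 1.33×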